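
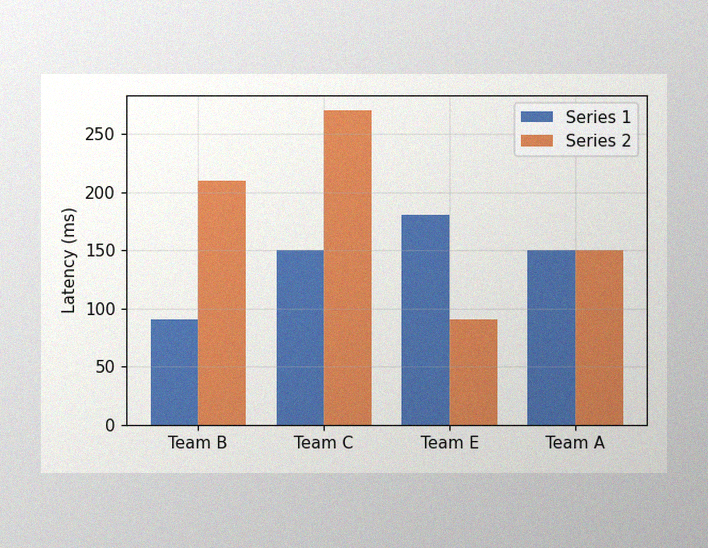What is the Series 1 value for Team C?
The image has some photo noise and uneven lighting. The Series 1 bar at Team C reaches 150ms on the y-axis.

150ms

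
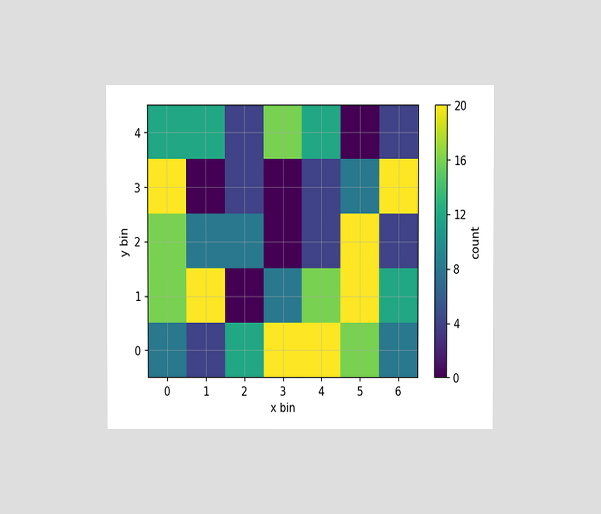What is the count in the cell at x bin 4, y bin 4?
12

The chart is viewed at a slight angle. Matching the cell (4, 4) against the colorbar gives 12.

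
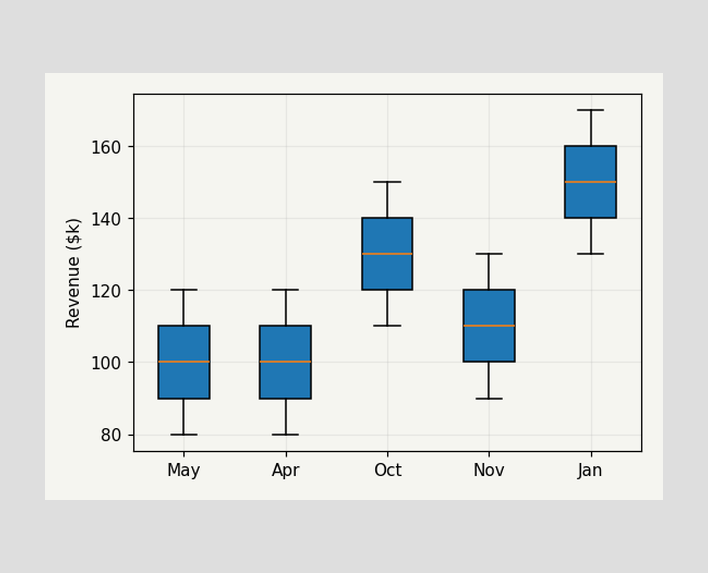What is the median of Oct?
$130k

The median line in the Oct box sits at $130k.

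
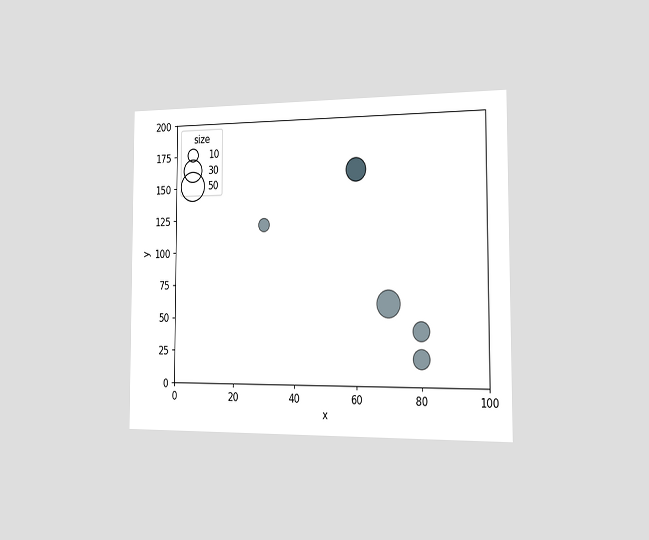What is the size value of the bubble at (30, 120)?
10

The chart is viewed slightly from the right. Matching the bubble at (30, 120) against the size legend gives 10.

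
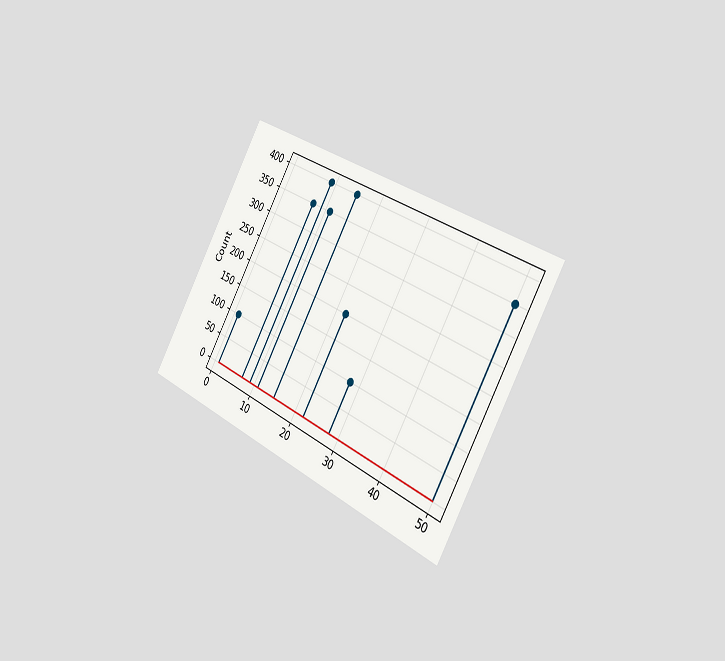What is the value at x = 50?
350

The chart is tilted about 29° clockwise and viewed slightly from the right. The stem at x=50 reaches 350.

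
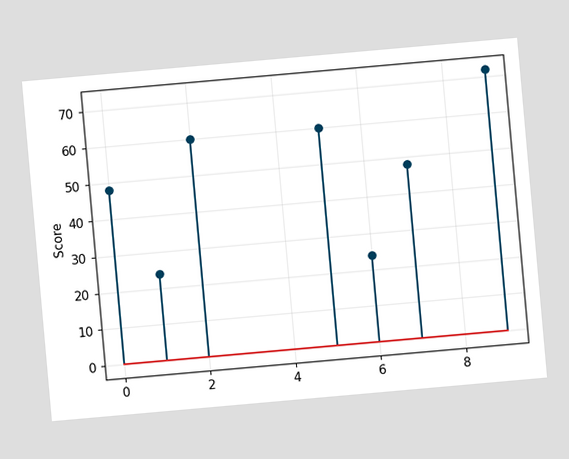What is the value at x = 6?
24

The chart is tilted about 5° counter-clockwise. The stem at x=6 reaches 24.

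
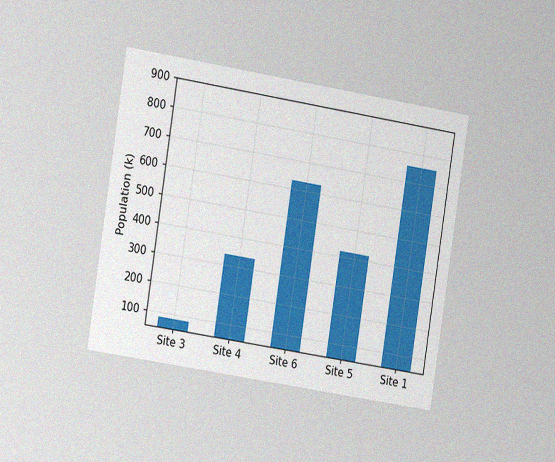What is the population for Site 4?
336k

The chart is tilted about 9° clockwise and viewed at a slight angle, with some photo noise. Reading along the chart's y-axis, the Site 4 bar reaches 336k.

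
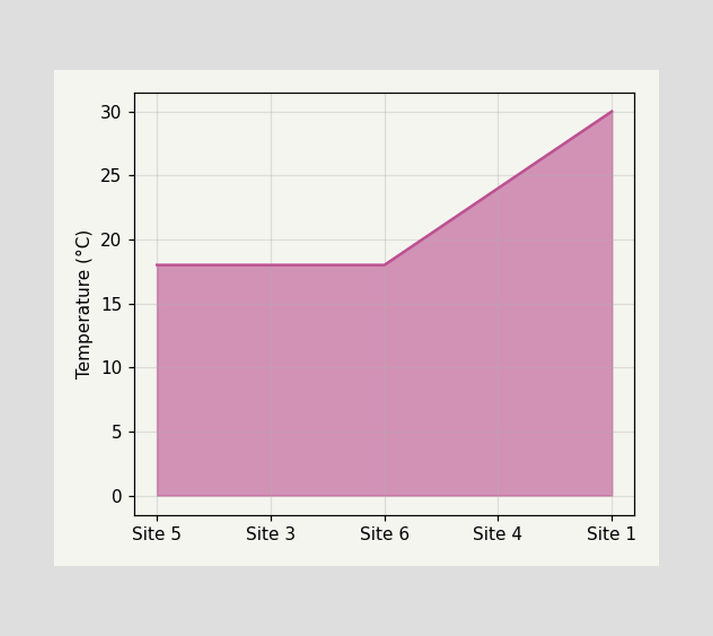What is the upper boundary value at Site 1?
30°C

At Site 1 the upper boundary is at 30°C.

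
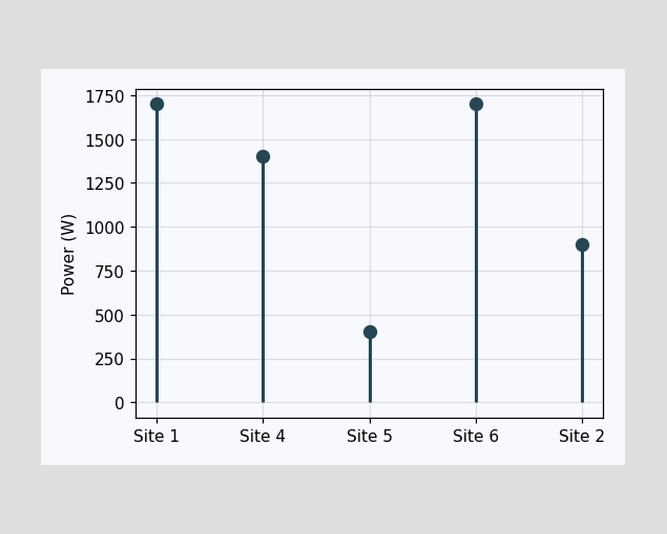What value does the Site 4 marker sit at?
1400W

The Site 4 marker sits at 1400W.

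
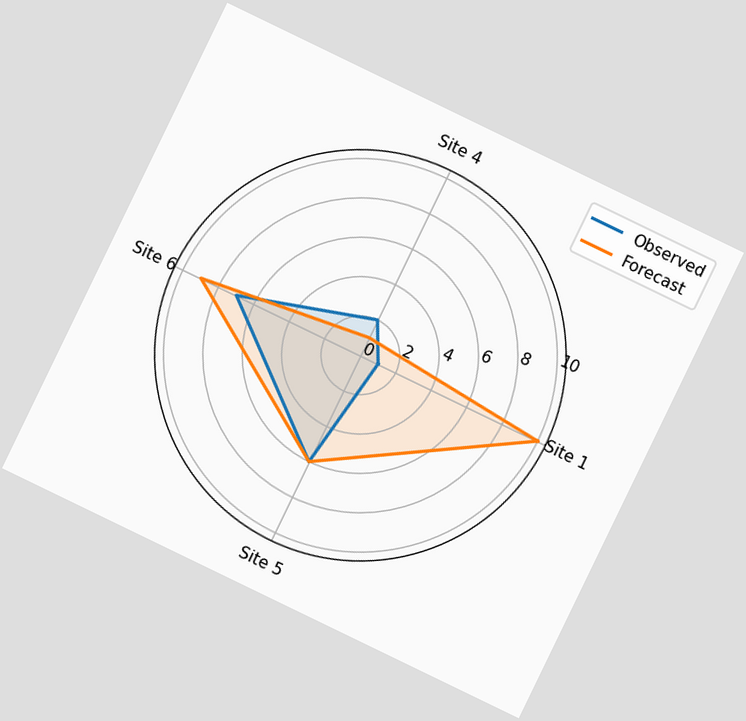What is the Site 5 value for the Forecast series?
The chart is tilted about 26° clockwise. On the Site 5 axis, Forecast reaches 6.

6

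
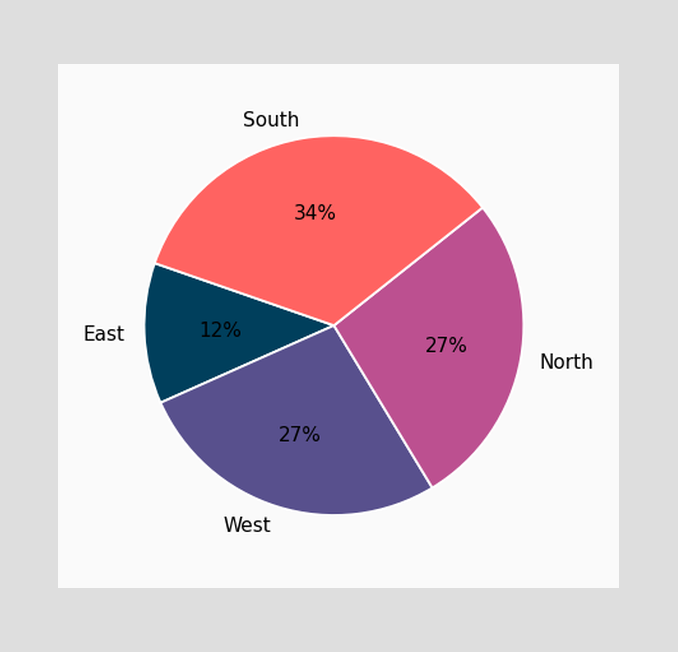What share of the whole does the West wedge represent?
27%

The West slice takes up 27% of the pie.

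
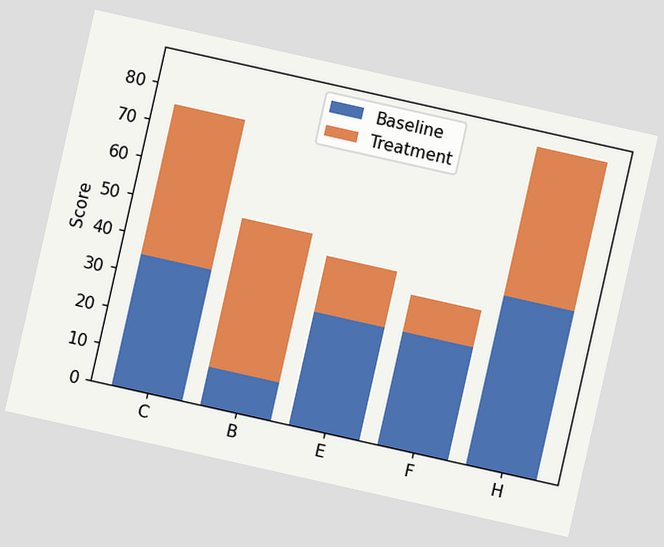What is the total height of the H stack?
85

The chart is tilted about 13° clockwise. The H stack's top reaches 85 on the y-axis.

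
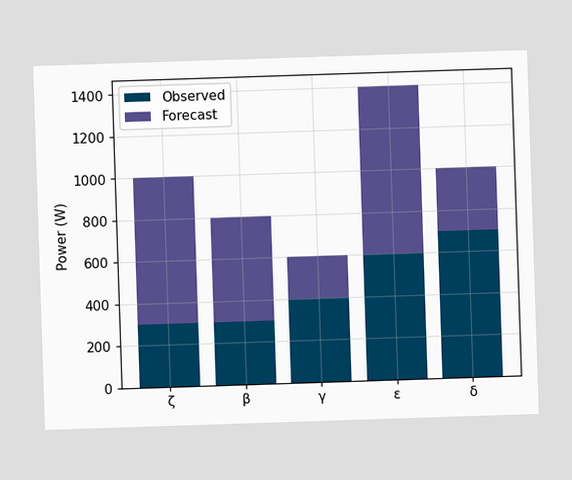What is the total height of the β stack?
The β stack's top reaches 800W on the y-axis.

800W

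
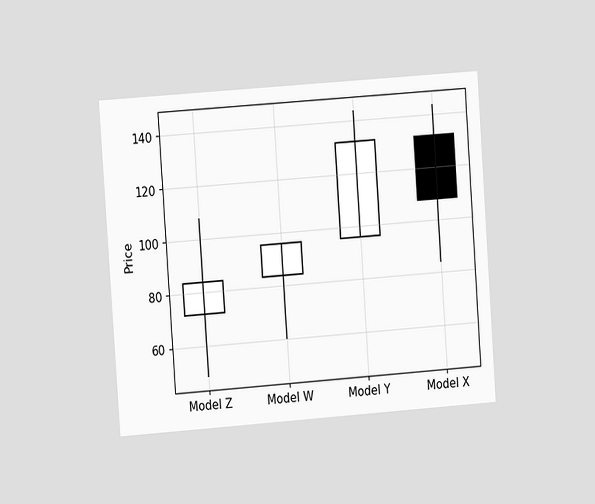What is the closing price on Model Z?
84

The chart is tilted about 4° counter-clockwise and viewed at a slight angle. The Model Z candle closes at 84.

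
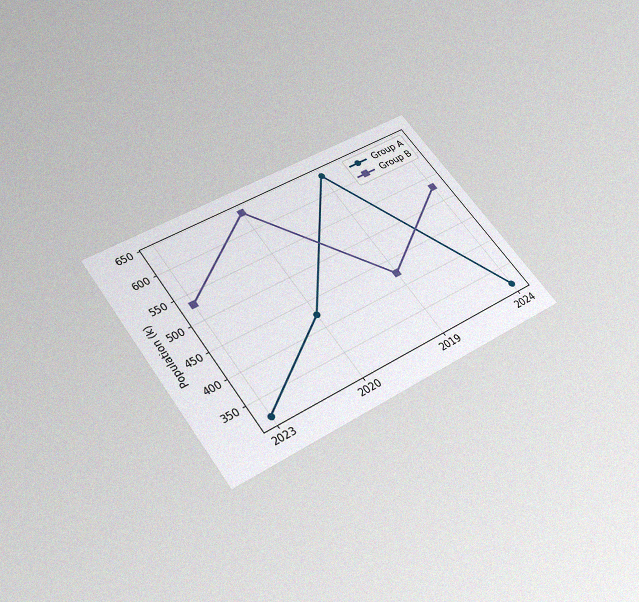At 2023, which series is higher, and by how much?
The chart is tilted about 35° counter-clockwise and viewed slightly from below, with some photo noise. At 2023, Group B sits above the other line by 212k.

Group B, by 212k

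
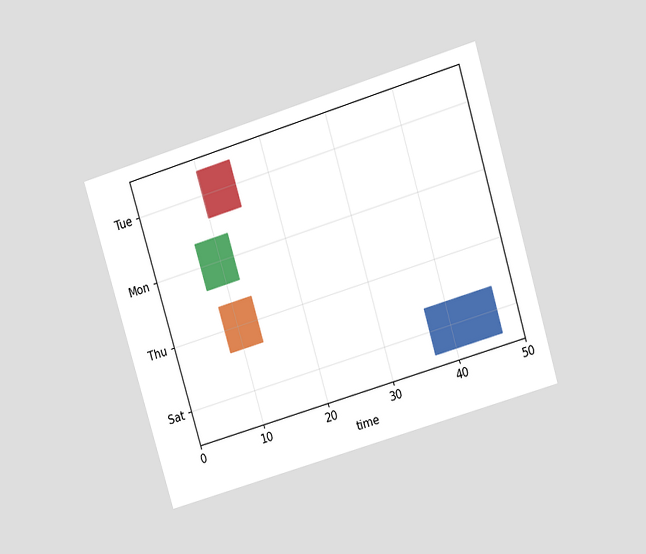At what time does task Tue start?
The chart is tilted about 17° counter-clockwise and viewed at a slight angle. The Tue bar begins at t=10.

10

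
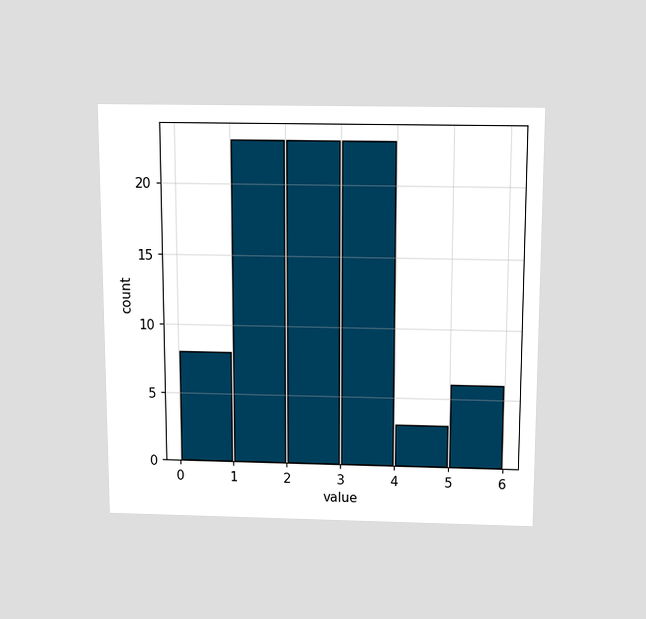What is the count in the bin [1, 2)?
The chart is viewed slightly from above. The [1, 2) bin has height 23.

23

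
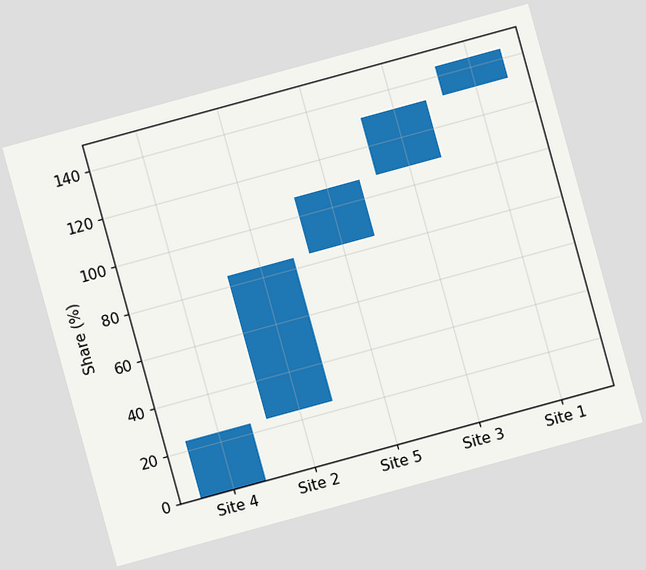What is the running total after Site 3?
The chart is tilted about 15° counter-clockwise. After Site 3 the running total reaches 132%.

132%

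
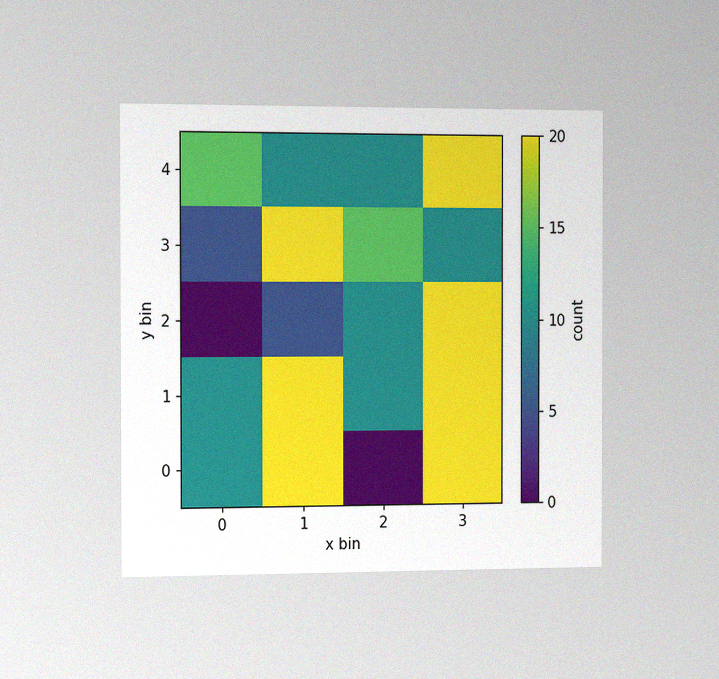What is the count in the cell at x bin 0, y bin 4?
15

The chart is viewed slightly from the left, with some photo noise. Matching the cell (0, 4) against the colorbar gives 15.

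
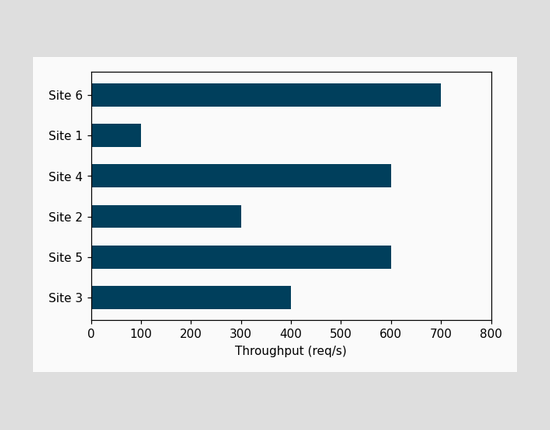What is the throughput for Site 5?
600req/s

Reading along the chart's x-axis, the Site 5 bar reaches 600req/s.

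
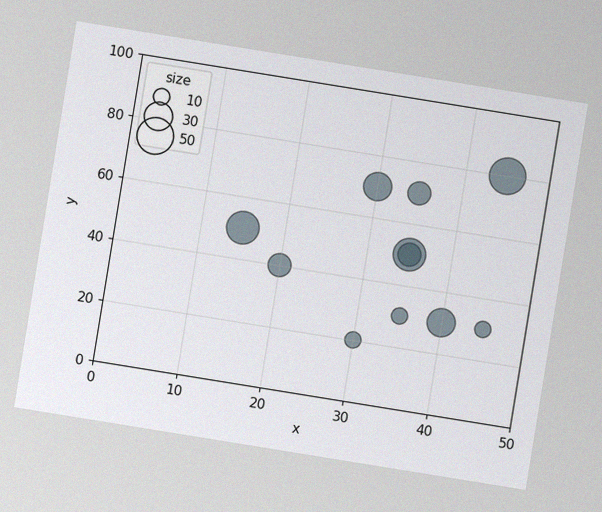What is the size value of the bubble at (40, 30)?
30

The chart is tilted about 9° clockwise, with some photo noise. Matching the bubble at (40, 30) against the size legend gives 30.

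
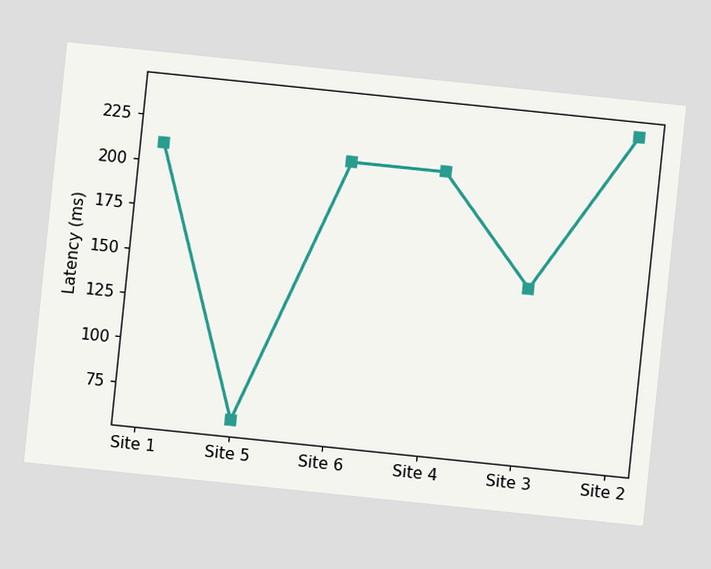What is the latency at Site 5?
60ms

The chart is tilted about 6° clockwise. At Site 5, the line is at 60ms.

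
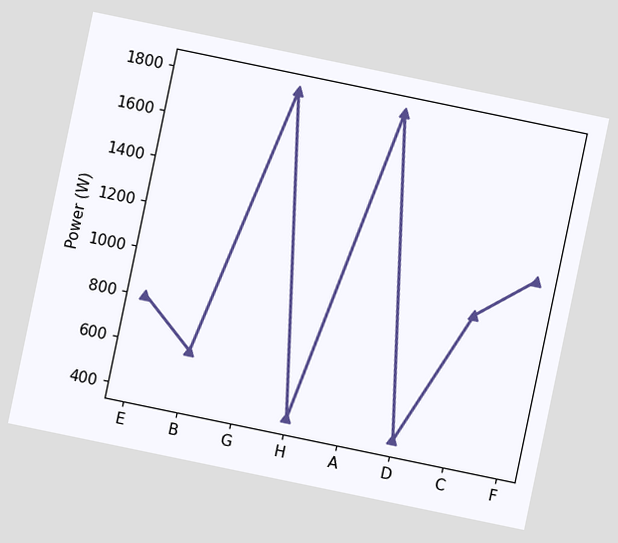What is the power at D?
400W

The chart is tilted about 12° clockwise. At D, the line is at 400W.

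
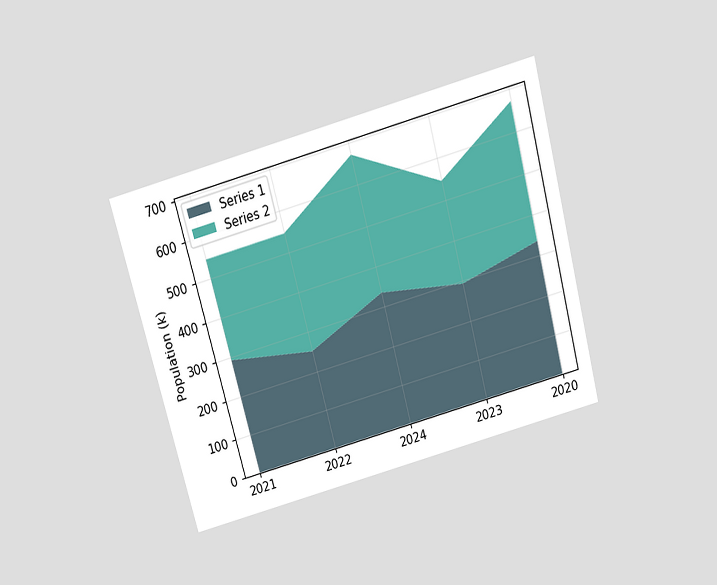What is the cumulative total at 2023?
The chart is tilted about 15° counter-clockwise and viewed slightly from above. The stacked total at 2023 reaches 546k.

546k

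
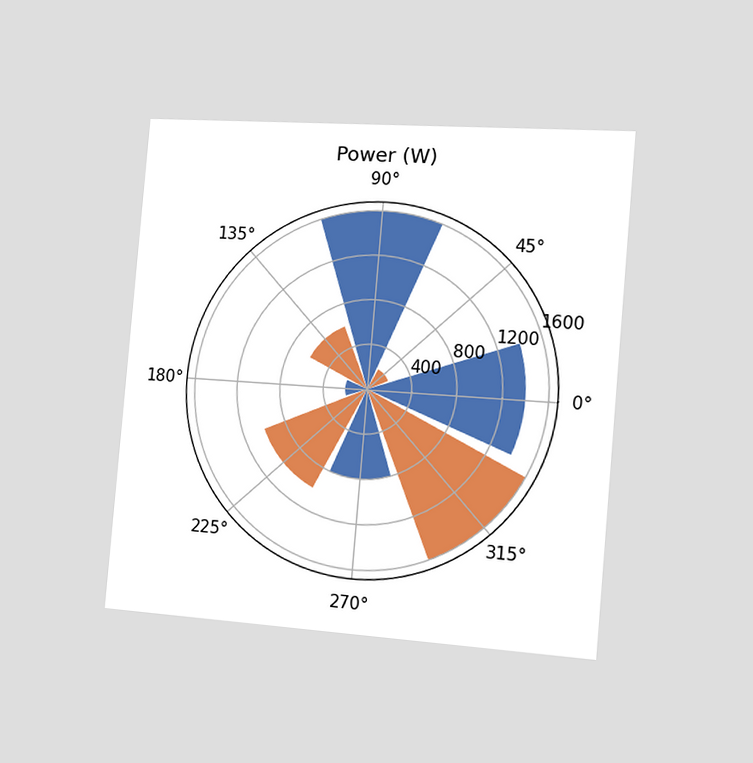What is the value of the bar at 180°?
200W

The chart is tilted about 5° clockwise and viewed slightly from the right. The bar at 180° reaches 200W on the radial axis.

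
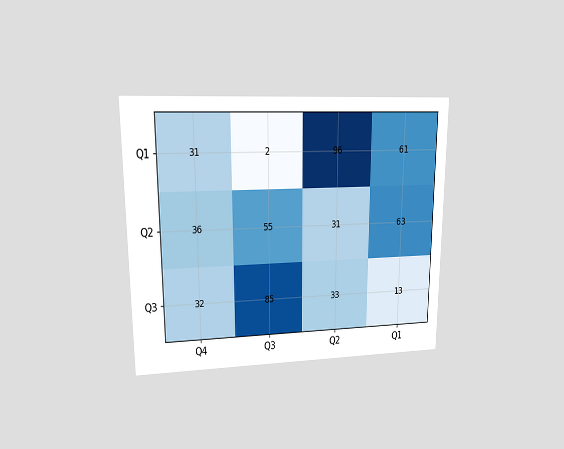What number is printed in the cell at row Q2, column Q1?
63

The chart is viewed at a slight angle. The (Q2, Q1) cell reads 63.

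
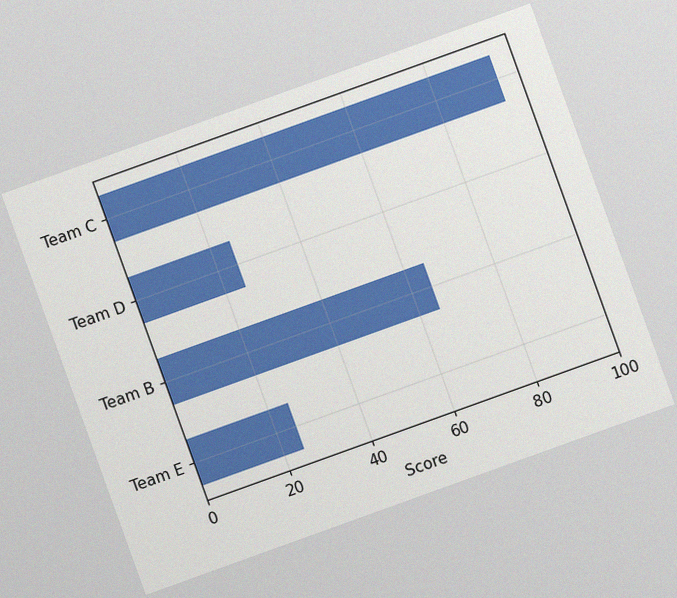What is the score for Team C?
The chart is tilted about 20° counter-clockwise, with some photo noise. Reading along the chart's x-axis, the Team C bar reaches 95.

95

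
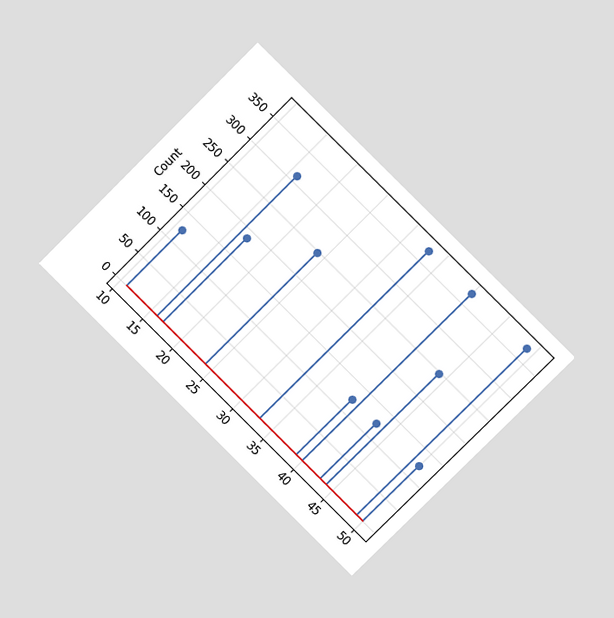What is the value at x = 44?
The chart is tilted about 45° clockwise and viewed at a slight angle. The stem at x=44 reaches 248.

248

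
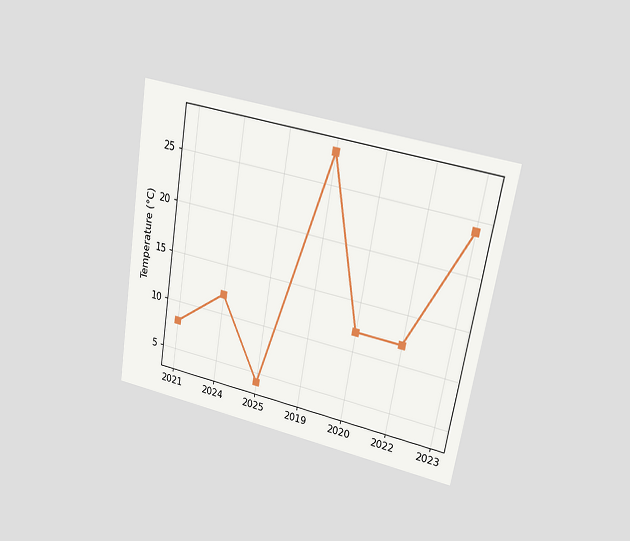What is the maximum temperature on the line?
28°C

The chart is tilted about 10° clockwise and viewed at a slight angle. The highest point is at 2019, and reading across to the y-axis gives 28°C.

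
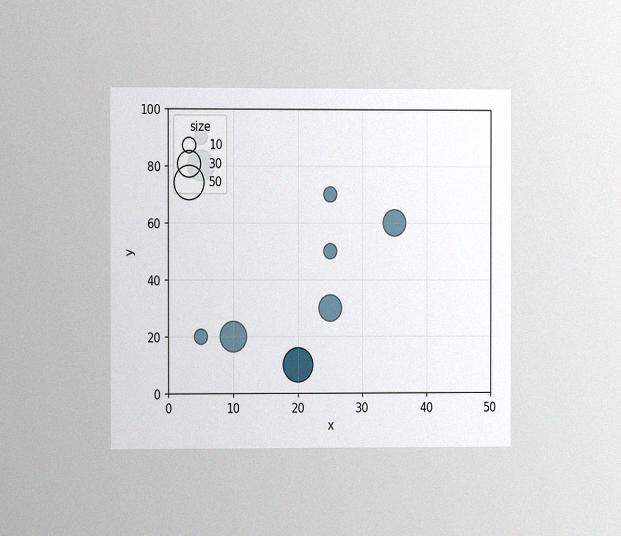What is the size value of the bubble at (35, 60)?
The chart is viewed at a slight angle, with some photo noise. Matching the bubble at (35, 60) against the size legend gives 30.

30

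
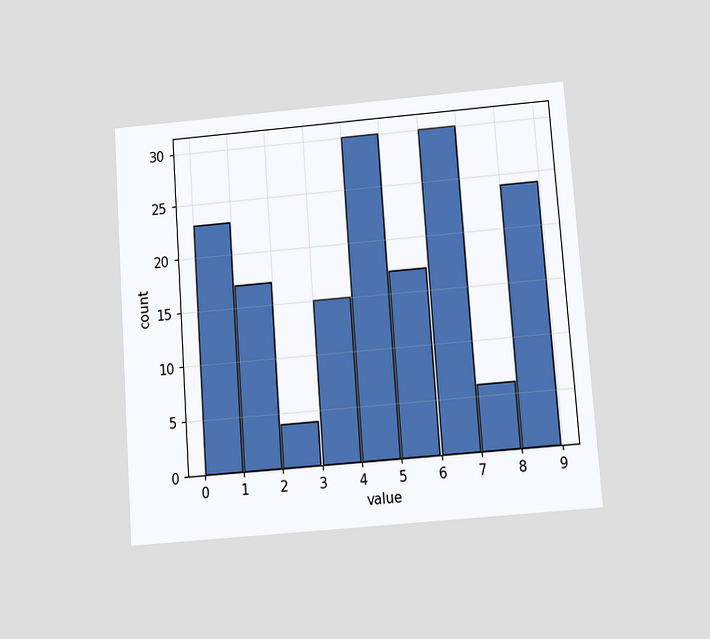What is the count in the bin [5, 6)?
The chart is tilted about 4° counter-clockwise and viewed slightly from below. The [5, 6) bin has height 17.

17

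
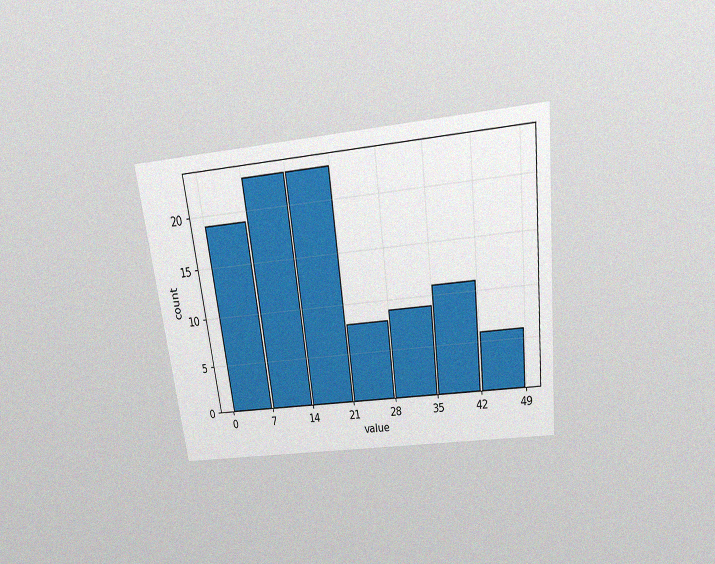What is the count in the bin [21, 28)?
8

The chart is tilted about 7° counter-clockwise and viewed slightly from above, with some photo noise. The [21, 28) bin has height 8.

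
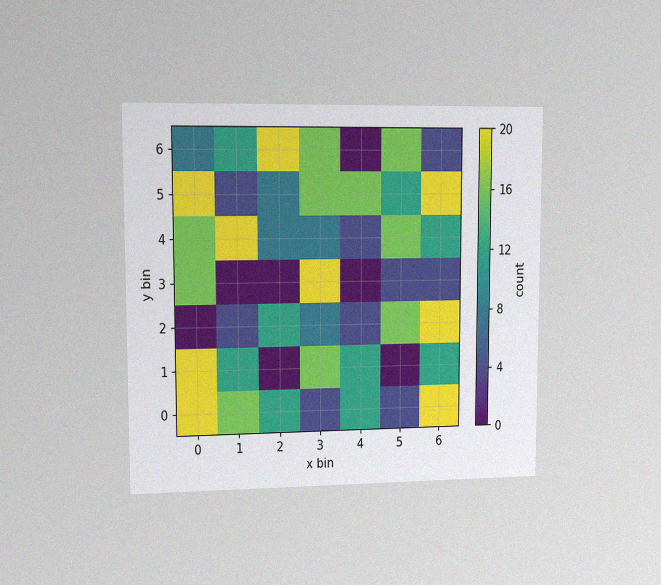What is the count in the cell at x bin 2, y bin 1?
0

The chart is viewed slightly from the left, with some photo noise. Matching the cell (2, 1) against the colorbar gives 0.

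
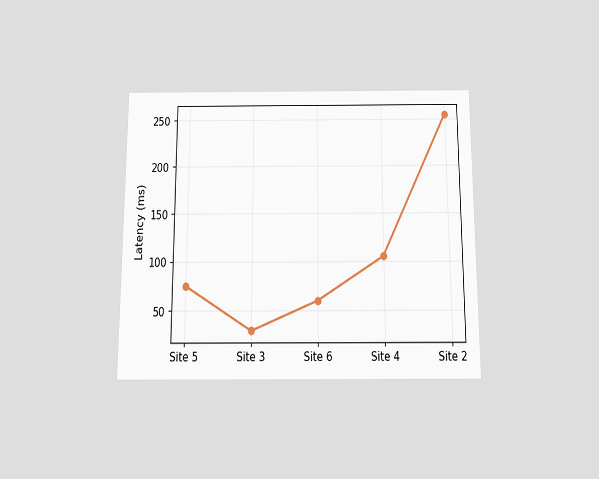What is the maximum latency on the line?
255ms

The chart is viewed slightly from below. The highest point is at Site 2, and reading across to the y-axis gives 255ms.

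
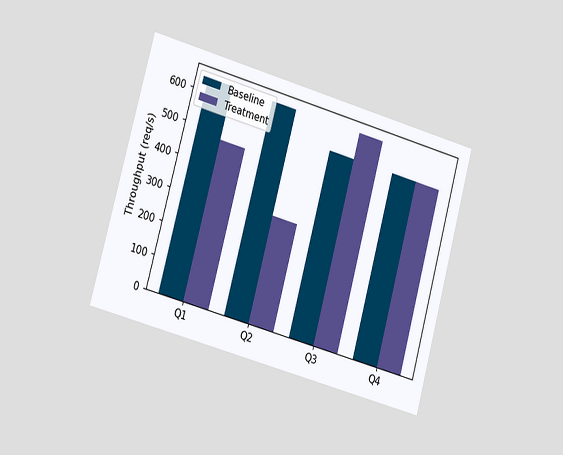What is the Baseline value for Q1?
The chart is tilted about 15° clockwise and viewed slightly from the left. The Baseline bar at Q1 reaches 640req/s on the y-axis.

640req/s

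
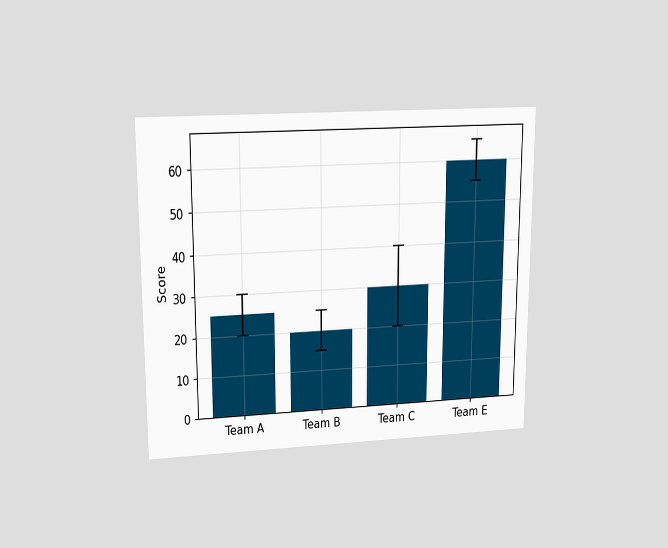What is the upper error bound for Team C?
40

The chart is viewed slightly from above. The Team C bar's upper whisker reaches 40.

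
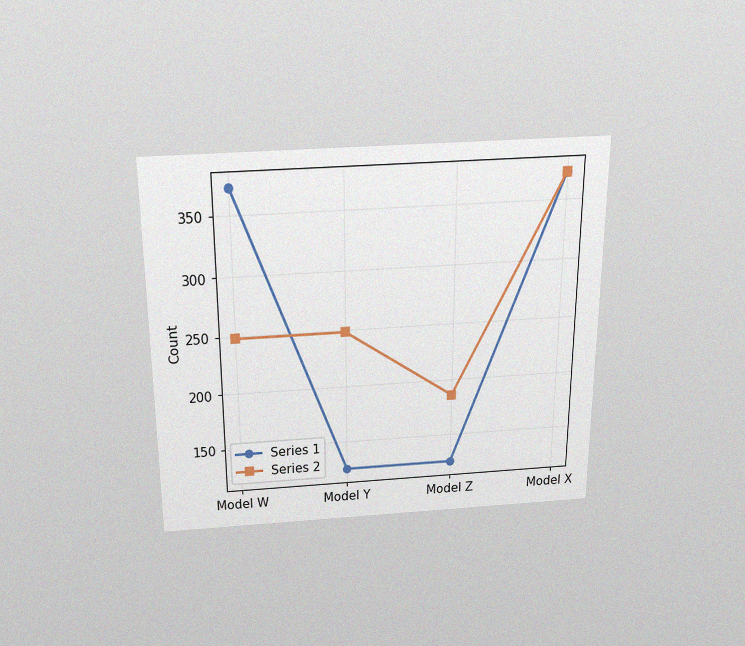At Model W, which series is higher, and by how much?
The chart is viewed slightly from above, with some photo noise. At Model W, Series 1 sits above the other line by 124.

Series 1, by 124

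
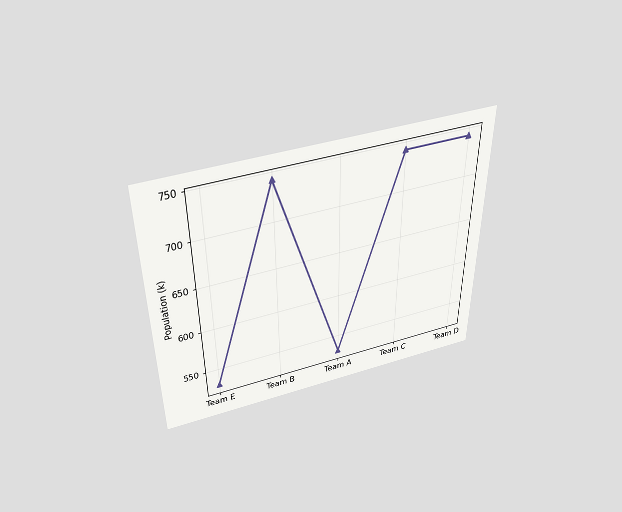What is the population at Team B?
The chart is viewed slightly from above. At Team B, the line is at 742k.

742k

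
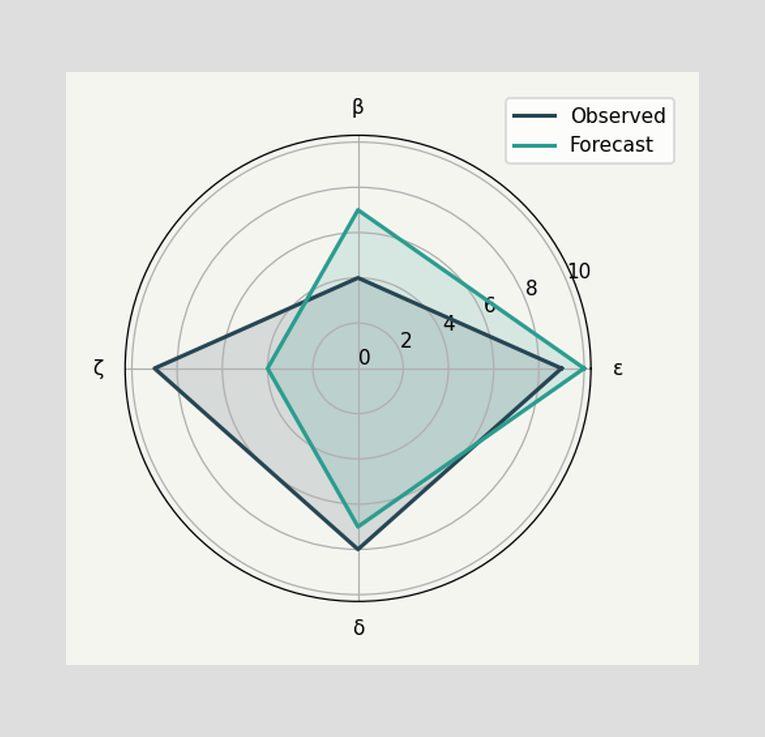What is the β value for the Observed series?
On the β axis, Observed reaches 4.

4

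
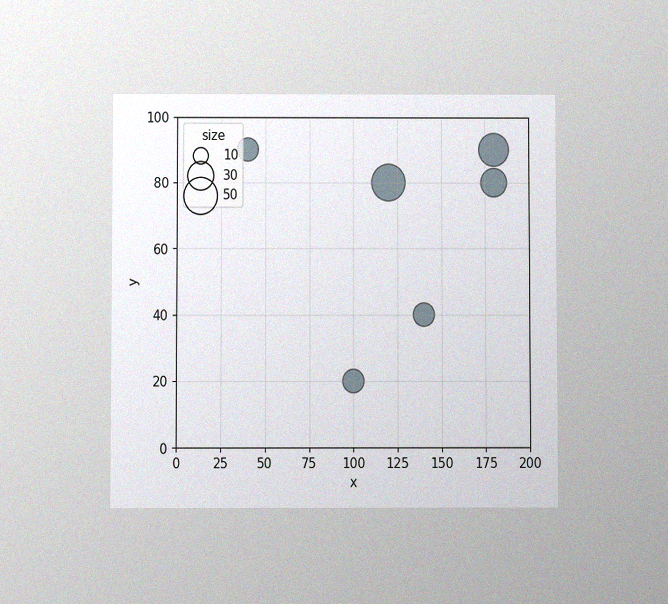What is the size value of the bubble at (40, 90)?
20

The chart is viewed at a slight angle, with some photo noise. Matching the bubble at (40, 90) against the size legend gives 20.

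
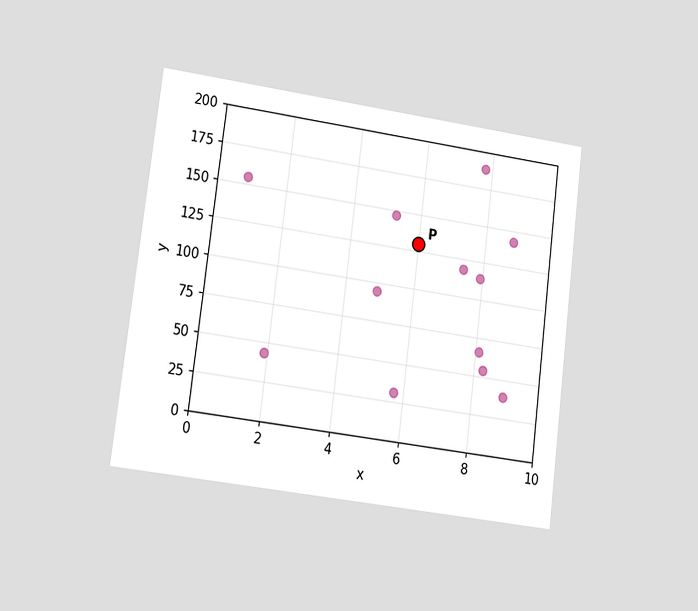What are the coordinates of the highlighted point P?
(6, 130)

The chart is tilted about 7° clockwise and viewed at a slight angle. Following the gridlines from P to each axis, P sits at (6, 130).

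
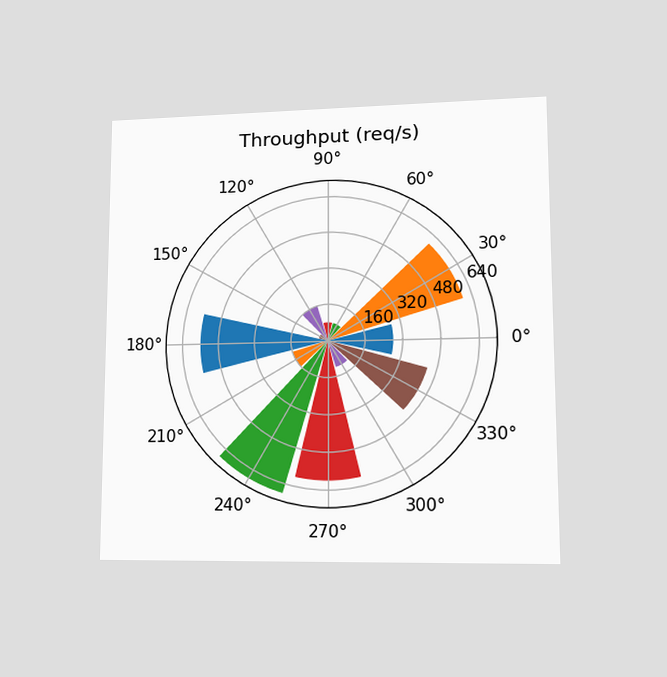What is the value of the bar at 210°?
The chart is viewed at a slight angle. The bar at 210° reaches 160req/s on the radial axis.

160req/s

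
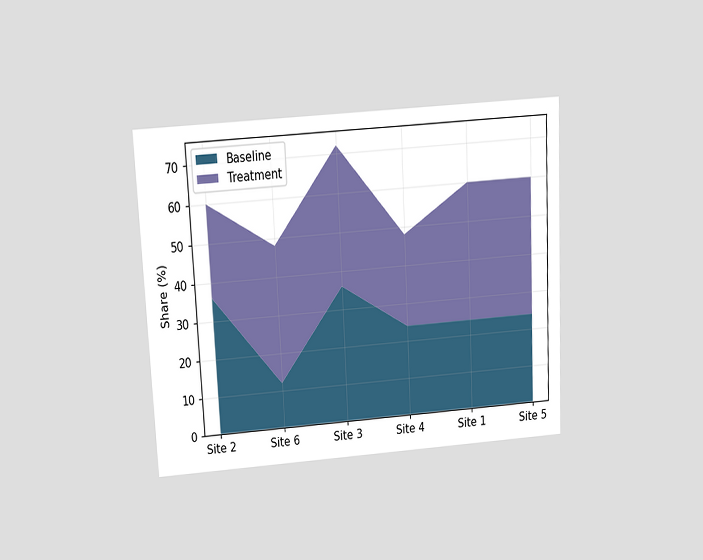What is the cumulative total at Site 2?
60%

The chart is tilted about 3° counter-clockwise and viewed slightly from above. The stacked total at Site 2 reaches 60%.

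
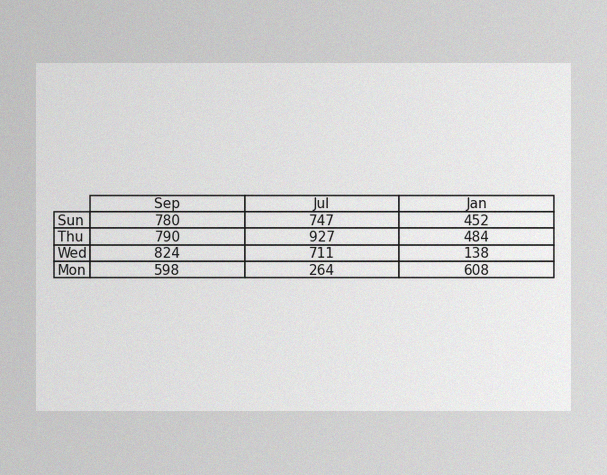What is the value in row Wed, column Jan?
The image has some photo noise and uneven lighting. The (Wed, Jan) cell reads 138.

138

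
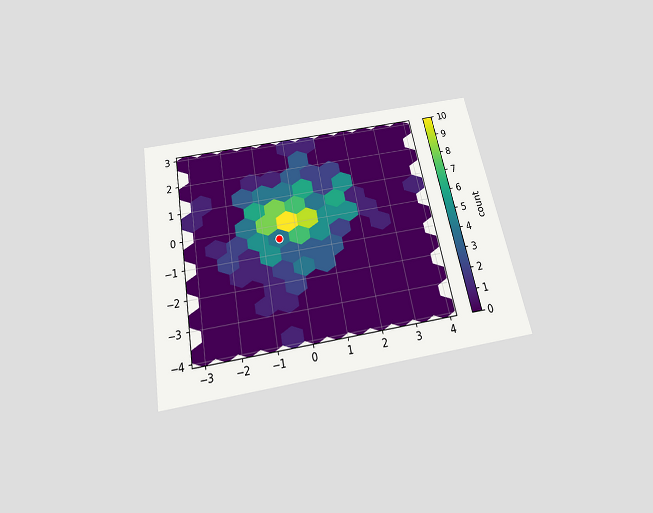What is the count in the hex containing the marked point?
4

The chart is tilted about 11° counter-clockwise and viewed slightly from below. The marked hex reads 4 on the colorbar.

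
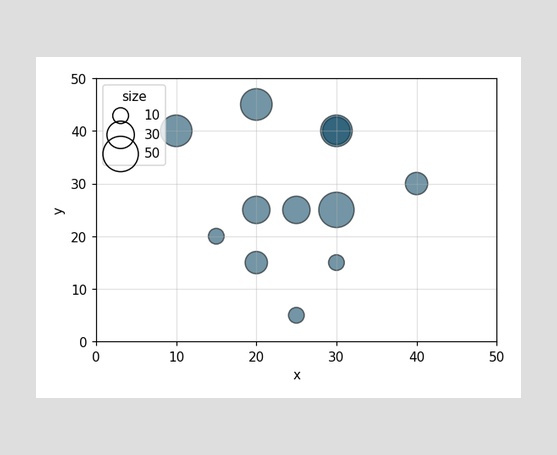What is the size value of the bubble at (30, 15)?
10

Matching the bubble at (30, 15) against the size legend gives 10.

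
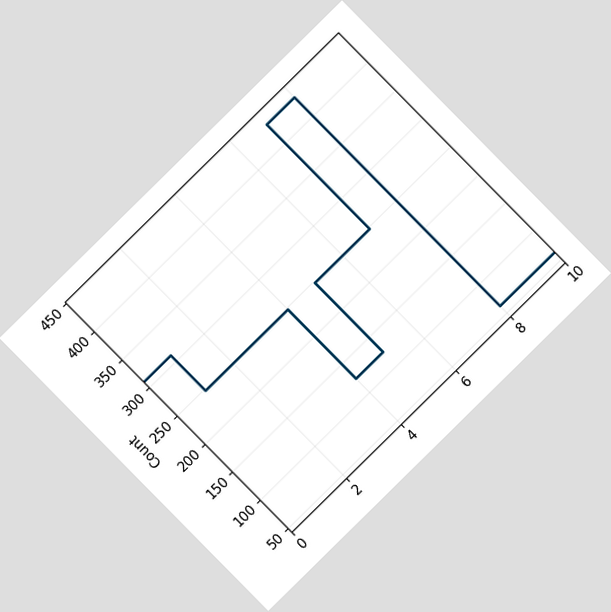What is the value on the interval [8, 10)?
The chart is tilted about 45° counter-clockwise. On [8, 10) the step sits at 62.

62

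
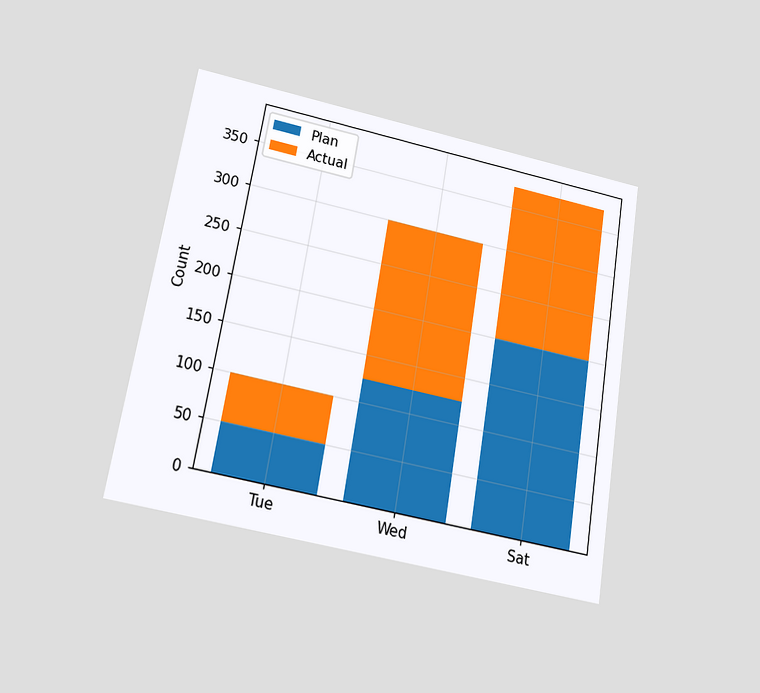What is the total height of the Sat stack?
375

The chart is tilted about 9° clockwise and viewed slightly from below. The Sat stack's top reaches 375 on the y-axis.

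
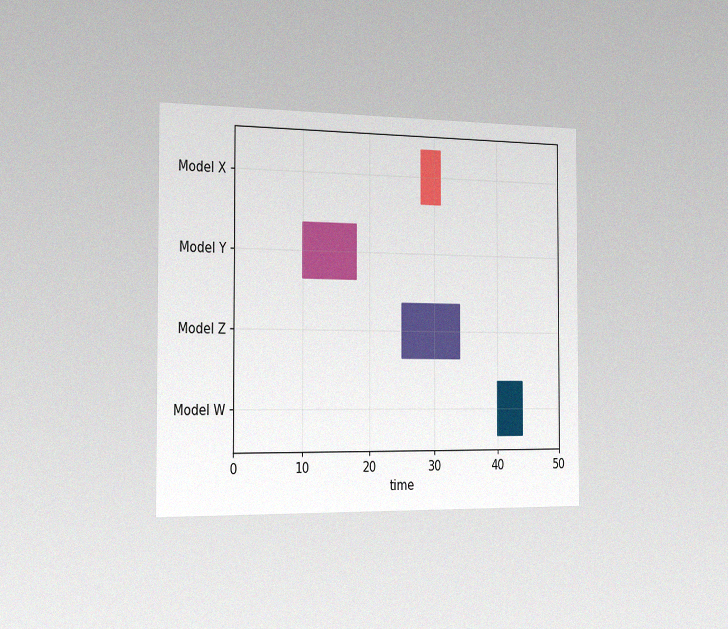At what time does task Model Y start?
10

The chart is viewed slightly from the left, with some photo noise. The Model Y bar begins at t=10.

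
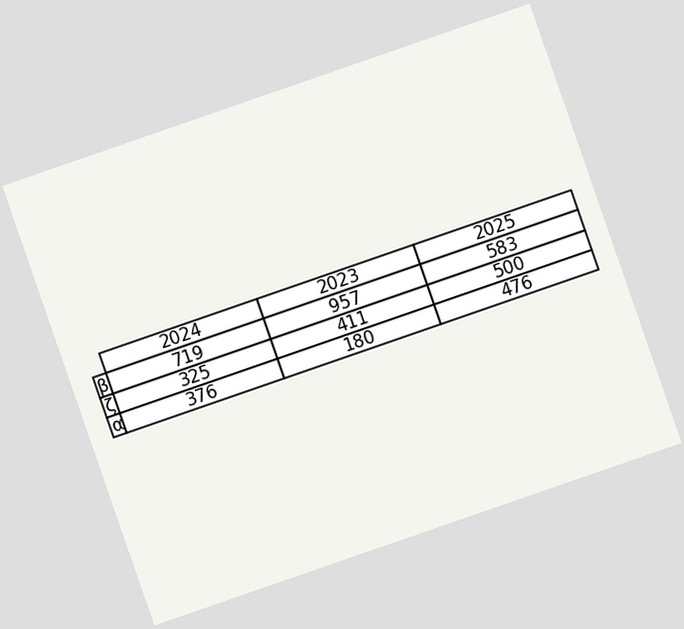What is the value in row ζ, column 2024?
The chart is tilted about 19° counter-clockwise. The (ζ, 2024) cell reads 325.

325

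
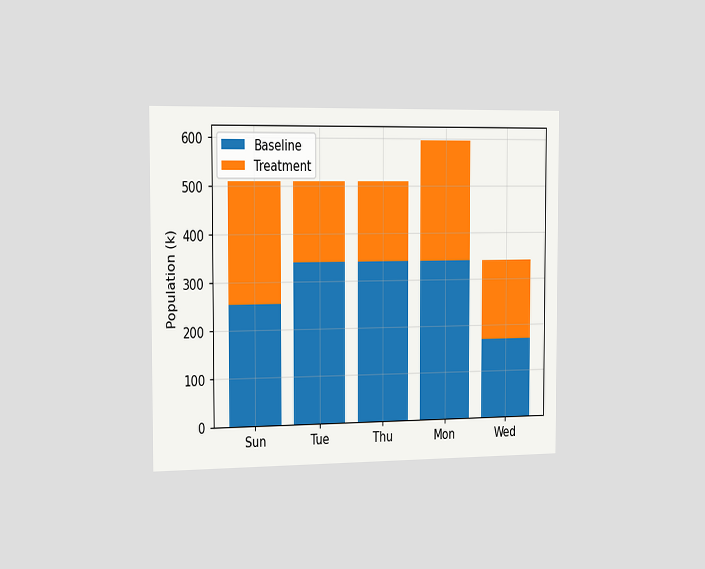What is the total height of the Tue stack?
The chart is viewed slightly from the left. The Tue stack's top reaches 510k on the y-axis.

510k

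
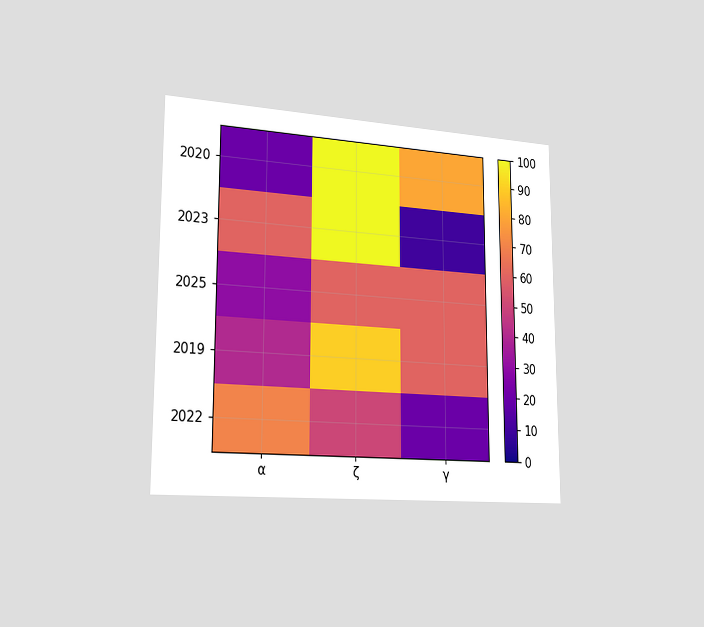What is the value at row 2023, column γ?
10

The chart is viewed slightly from the left. Matching cell (2023, γ) against the colorbar gives 10.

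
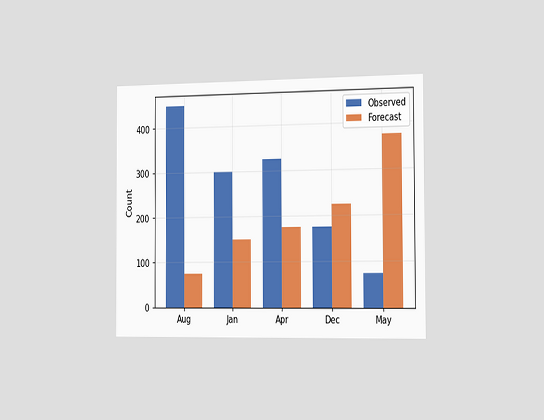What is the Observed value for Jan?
The chart is viewed slightly from the right. The Observed bar at Jan reaches 300 on the y-axis.

300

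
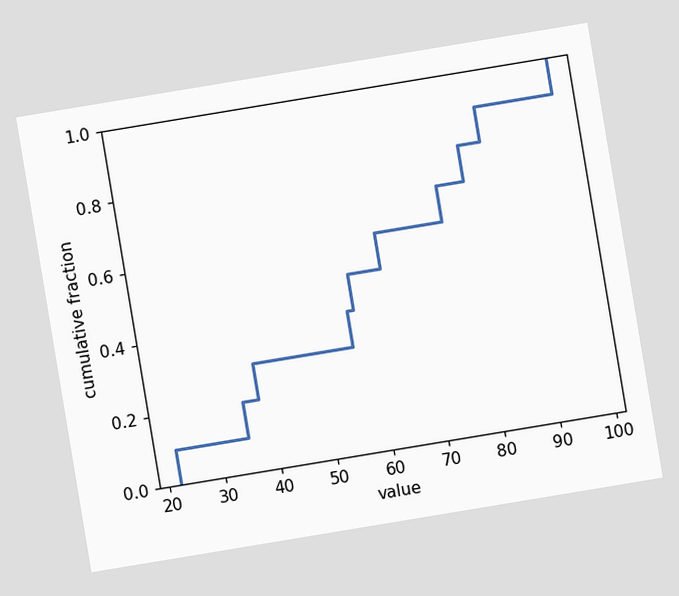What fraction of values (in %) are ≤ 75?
70%

The chart is tilted about 9° counter-clockwise. At x=75 the ECDF step is at 70%.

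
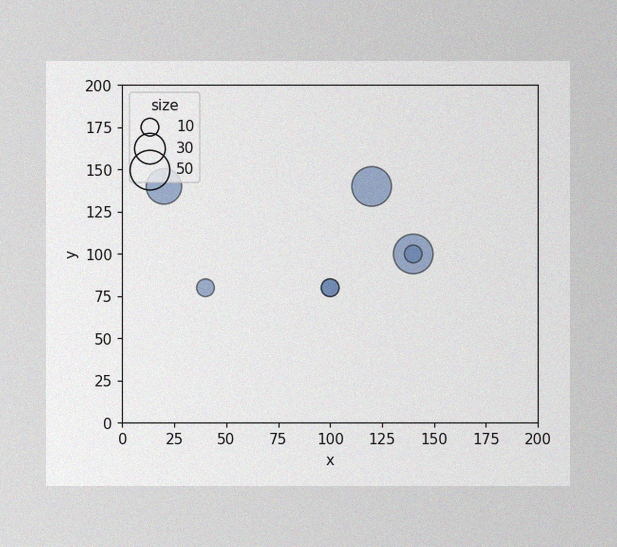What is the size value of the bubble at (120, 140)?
The image has some photo noise and uneven lighting. Matching the bubble at (120, 140) against the size legend gives 50.

50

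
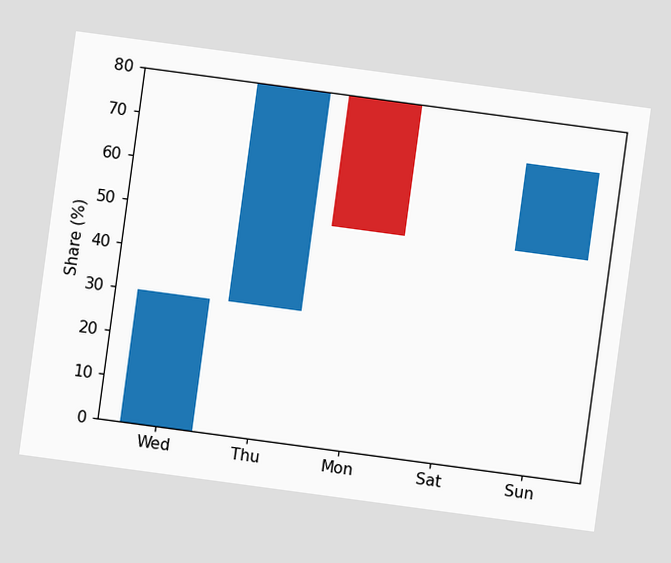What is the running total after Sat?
50%

The chart is tilted about 8° clockwise. After Sat the running total reaches 50%.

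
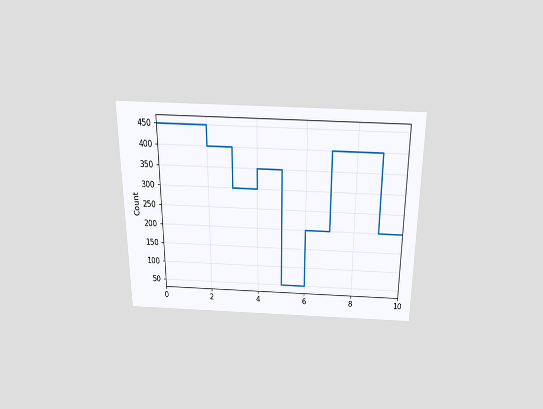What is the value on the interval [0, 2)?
The chart is viewed slightly from above. On [0, 2) the step sits at 450.

450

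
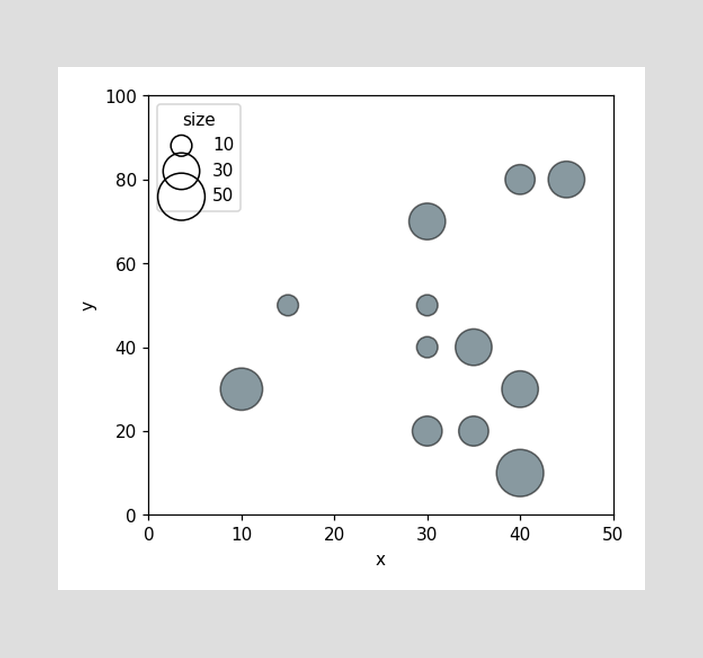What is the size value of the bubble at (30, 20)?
Matching the bubble at (30, 20) against the size legend gives 20.

20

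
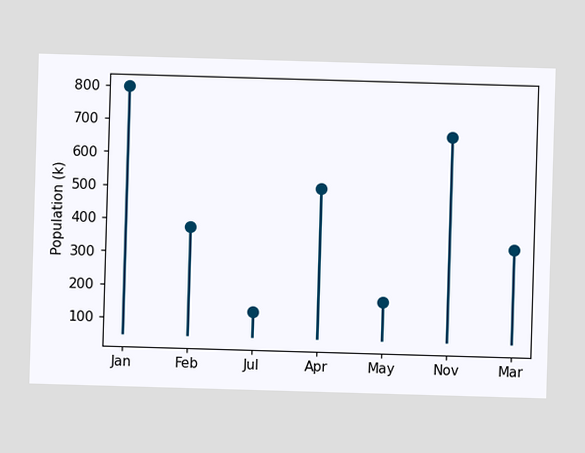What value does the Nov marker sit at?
The Nov marker sits at 672k.

672k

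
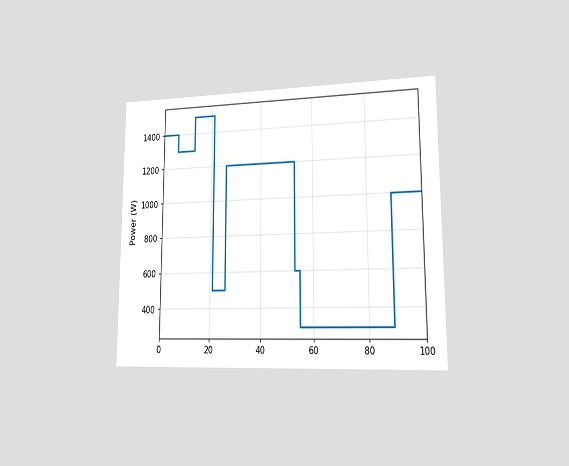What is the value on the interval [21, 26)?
500W

The chart is viewed slightly from the right. On [21, 26) the step sits at 500W.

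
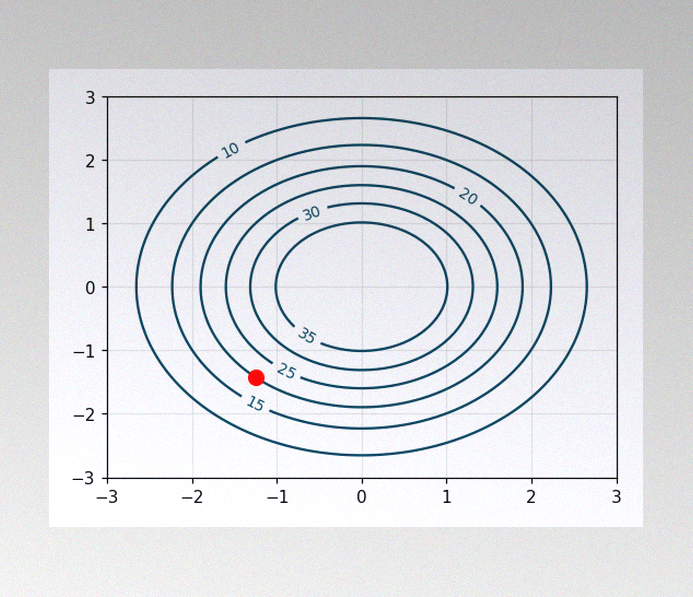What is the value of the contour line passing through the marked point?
20

The image has some photo noise and uneven lighting. The marked point sits on the contour labelled 20.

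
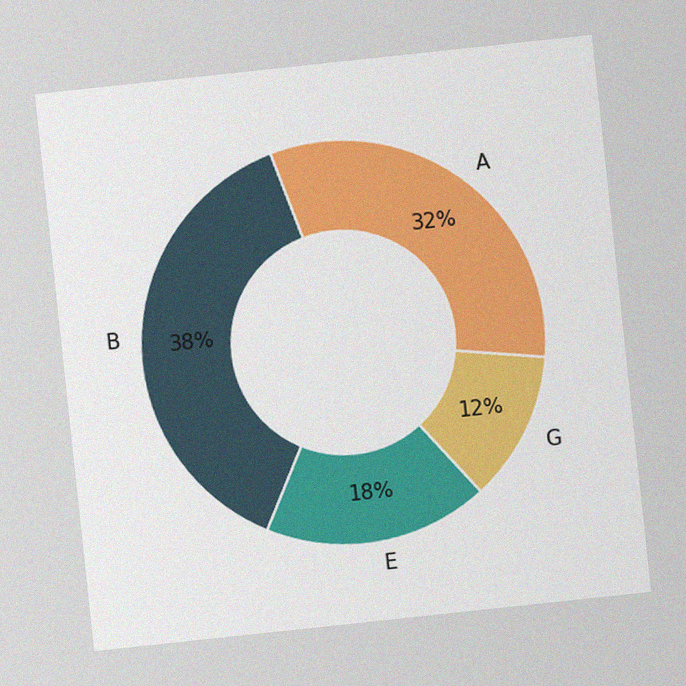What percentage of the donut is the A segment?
32%

The chart is tilted about 6° counter-clockwise, with some photo noise. The A segment takes up 32% of the ring.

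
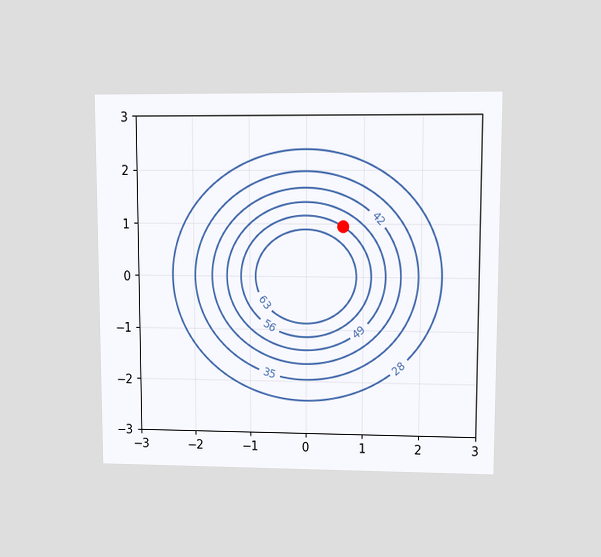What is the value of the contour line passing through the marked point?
56

The chart is viewed at a slight angle. The marked point sits on the contour labelled 56.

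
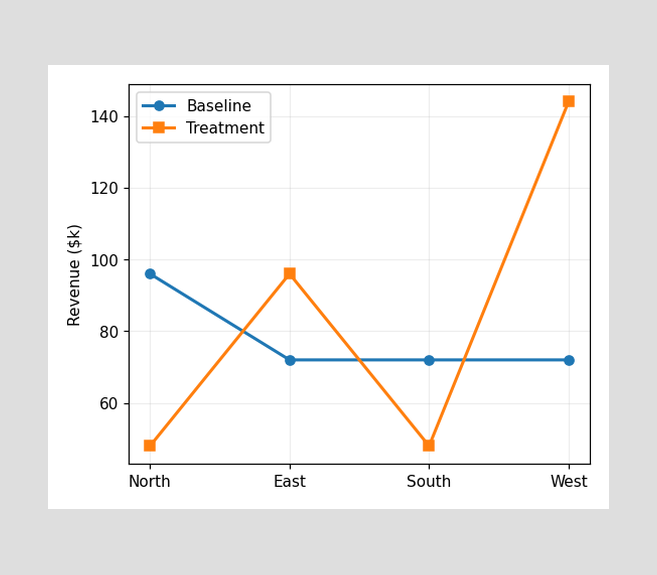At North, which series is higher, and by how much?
At North, Baseline sits above the other line by $48k.

Baseline, by $48k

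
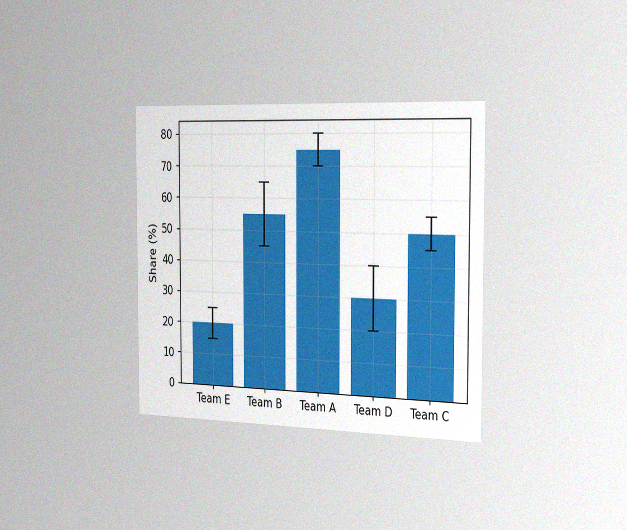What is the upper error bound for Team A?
The chart is viewed slightly from the right, with some photo noise. The Team A bar's upper whisker reaches 80%.

80%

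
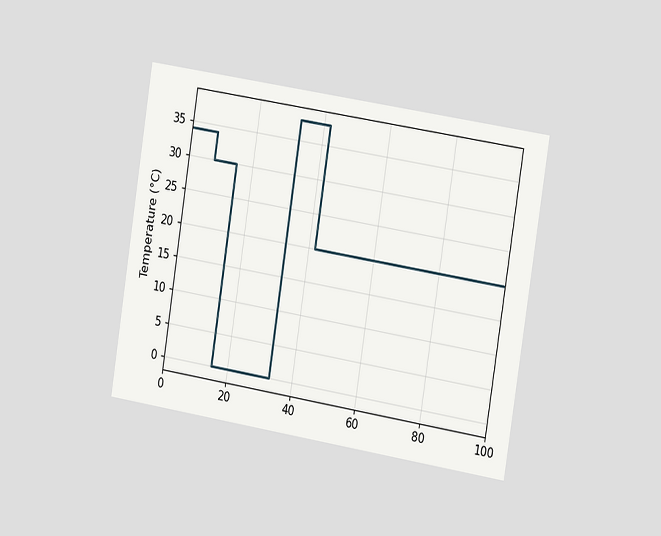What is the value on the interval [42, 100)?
20°C

The chart is tilted about 9° clockwise and viewed slightly from the right. On [42, 100) the step sits at 20°C.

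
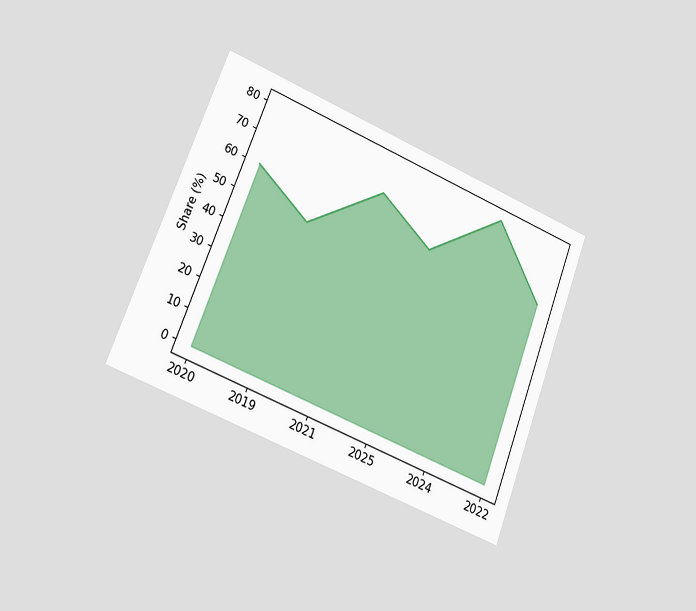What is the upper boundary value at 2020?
60%

The chart is tilted about 21° clockwise and viewed slightly from the left. At 2020 the upper boundary is at 60%.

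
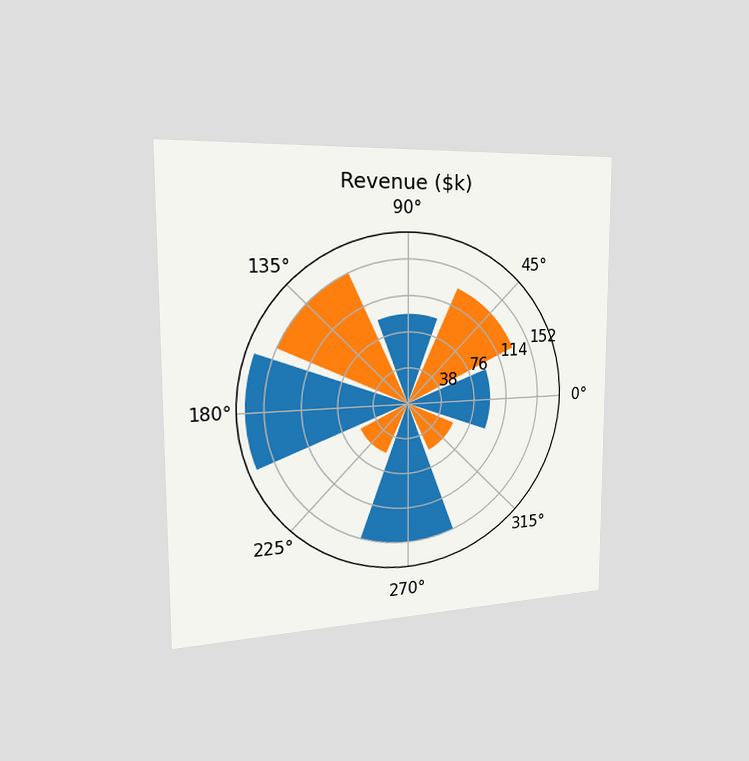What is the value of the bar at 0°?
$95k

The chart is viewed slightly from the left. The bar at 0° reaches $95k on the radial axis.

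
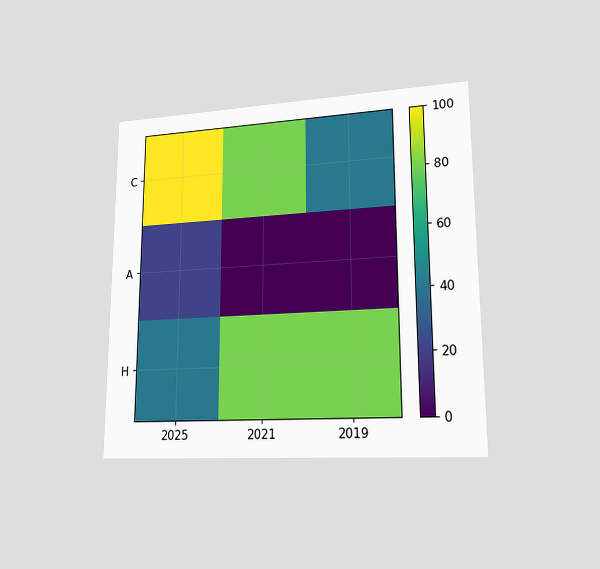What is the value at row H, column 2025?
40

The chart is viewed at a slight angle. Matching cell (H, 2025) against the colorbar gives 40.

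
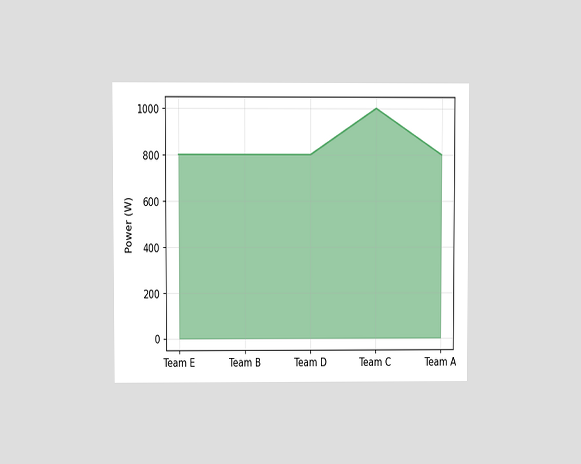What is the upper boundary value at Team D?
800W

The chart is viewed at a slight angle. At Team D the upper boundary is at 800W.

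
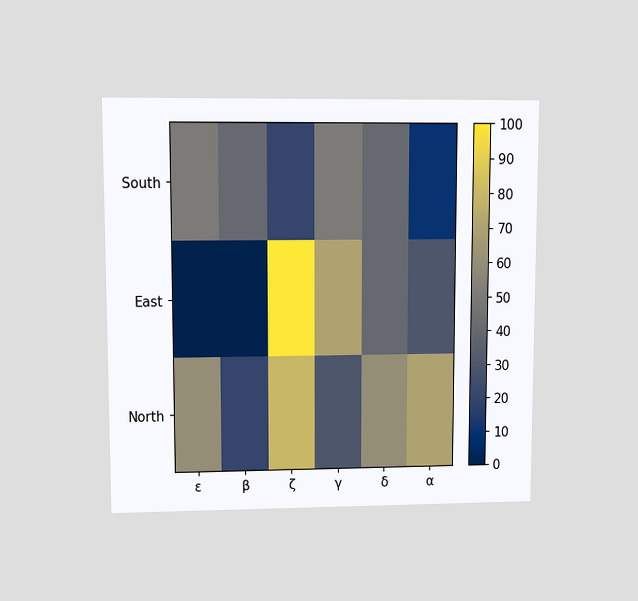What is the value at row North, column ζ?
80

The chart is viewed at a slight angle. Matching cell (North, ζ) against the colorbar gives 80.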